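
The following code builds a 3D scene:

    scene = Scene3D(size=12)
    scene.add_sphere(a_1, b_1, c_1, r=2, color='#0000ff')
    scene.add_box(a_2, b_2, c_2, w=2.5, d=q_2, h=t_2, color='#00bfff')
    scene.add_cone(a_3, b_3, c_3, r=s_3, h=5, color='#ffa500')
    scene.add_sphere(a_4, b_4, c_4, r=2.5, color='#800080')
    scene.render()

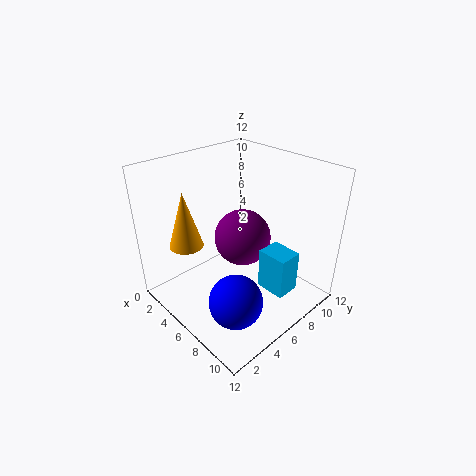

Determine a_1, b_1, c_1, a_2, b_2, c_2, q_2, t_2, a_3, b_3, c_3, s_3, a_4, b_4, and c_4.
a_1 = 9.5; b_1 = 2.5; c_1 = 3.5; a_2 = 8; b_2 = 6.5; c_2 = 2; q_2 = 2; t_2 = 3.5; a_3 = 2; b_3 = 3.5; c_3 = 4.5; s_3 = 1.5; a_4 = 5; b_4 = 7.5; c_4 = 5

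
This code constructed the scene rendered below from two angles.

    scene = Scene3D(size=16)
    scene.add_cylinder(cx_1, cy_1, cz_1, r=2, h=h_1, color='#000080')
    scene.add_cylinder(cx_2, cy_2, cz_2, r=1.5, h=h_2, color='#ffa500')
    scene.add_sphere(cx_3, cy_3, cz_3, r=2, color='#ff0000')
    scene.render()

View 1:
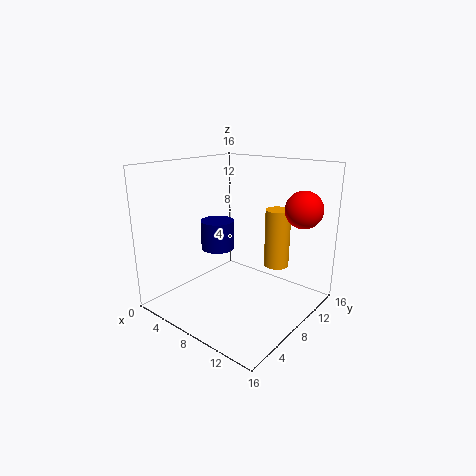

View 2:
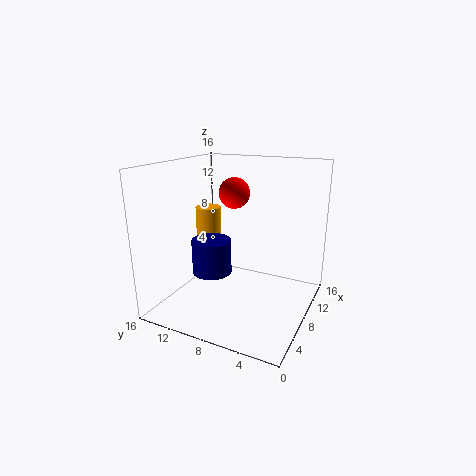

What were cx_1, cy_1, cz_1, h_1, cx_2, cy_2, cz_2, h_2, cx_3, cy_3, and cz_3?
cx_1 = 4
cy_1 = 9
cz_1 = 5.5
h_1 = 3.5
cx_2 = 10
cy_2 = 13
cz_2 = 3.5
h_2 = 7
cx_3 = 14
cy_3 = 11.5
cz_3 = 11.5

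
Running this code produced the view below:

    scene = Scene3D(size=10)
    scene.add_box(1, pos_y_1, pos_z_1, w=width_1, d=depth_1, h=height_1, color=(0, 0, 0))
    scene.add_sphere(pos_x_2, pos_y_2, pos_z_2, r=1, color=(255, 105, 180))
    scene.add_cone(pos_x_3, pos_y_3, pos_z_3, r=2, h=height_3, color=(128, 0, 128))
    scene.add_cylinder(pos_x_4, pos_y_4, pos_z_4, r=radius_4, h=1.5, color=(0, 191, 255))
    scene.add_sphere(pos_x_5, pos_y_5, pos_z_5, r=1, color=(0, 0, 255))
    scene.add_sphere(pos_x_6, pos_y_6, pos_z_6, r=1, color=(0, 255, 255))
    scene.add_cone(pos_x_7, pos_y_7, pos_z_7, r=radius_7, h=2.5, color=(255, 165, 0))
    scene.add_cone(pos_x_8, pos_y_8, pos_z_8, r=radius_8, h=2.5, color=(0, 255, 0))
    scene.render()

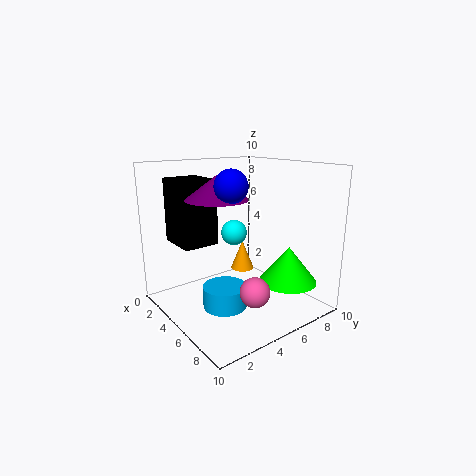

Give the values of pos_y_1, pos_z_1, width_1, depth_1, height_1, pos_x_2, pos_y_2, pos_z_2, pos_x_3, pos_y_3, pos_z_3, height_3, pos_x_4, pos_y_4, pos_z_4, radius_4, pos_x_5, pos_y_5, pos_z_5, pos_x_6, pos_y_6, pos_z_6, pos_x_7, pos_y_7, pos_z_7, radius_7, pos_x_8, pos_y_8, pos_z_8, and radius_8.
pos_y_1 = 1.5
pos_z_1 = 4.5
width_1 = 3
depth_1 = 2.5
height_1 = 4.5
pos_x_2 = 7.5
pos_y_2 = 4.5
pos_z_2 = 2
pos_x_3 = 5.5
pos_y_3 = 3
pos_z_3 = 8
height_3 = 1.5
pos_x_4 = 5.5
pos_y_4 = 3.5
pos_z_4 = 0.5
radius_4 = 1.5
pos_x_5 = 7
pos_y_5 = 3
pos_z_5 = 9
pos_x_6 = 2.5
pos_y_6 = 6.5
pos_z_6 = 4.5
pos_x_7 = 1
pos_y_7 = 8.5
pos_z_7 = 0.5
radius_7 = 1
pos_x_8 = 7.5
pos_y_8 = 7.5
pos_z_8 = 2
radius_8 = 2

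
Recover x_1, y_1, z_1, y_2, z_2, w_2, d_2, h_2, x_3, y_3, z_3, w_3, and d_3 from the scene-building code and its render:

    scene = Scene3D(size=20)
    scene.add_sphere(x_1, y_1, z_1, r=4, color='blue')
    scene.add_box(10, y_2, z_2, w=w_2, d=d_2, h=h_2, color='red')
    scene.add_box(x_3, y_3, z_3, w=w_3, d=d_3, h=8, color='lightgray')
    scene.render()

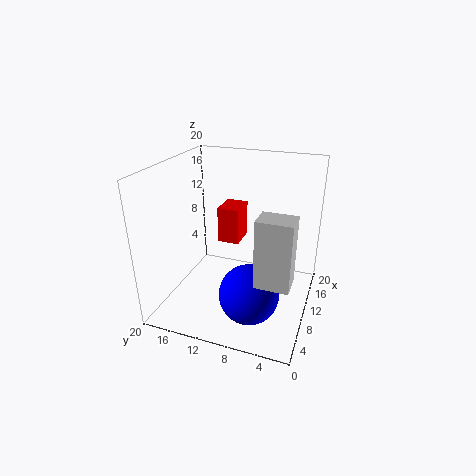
x_1 = 6, y_1 = 7, z_1 = 4, y_2 = 10, z_2 = 9, w_2 = 4, d_2 = 3, h_2 = 5, x_3 = 1, y_3 = 1, z_3 = 9, w_3 = 3, d_3 = 4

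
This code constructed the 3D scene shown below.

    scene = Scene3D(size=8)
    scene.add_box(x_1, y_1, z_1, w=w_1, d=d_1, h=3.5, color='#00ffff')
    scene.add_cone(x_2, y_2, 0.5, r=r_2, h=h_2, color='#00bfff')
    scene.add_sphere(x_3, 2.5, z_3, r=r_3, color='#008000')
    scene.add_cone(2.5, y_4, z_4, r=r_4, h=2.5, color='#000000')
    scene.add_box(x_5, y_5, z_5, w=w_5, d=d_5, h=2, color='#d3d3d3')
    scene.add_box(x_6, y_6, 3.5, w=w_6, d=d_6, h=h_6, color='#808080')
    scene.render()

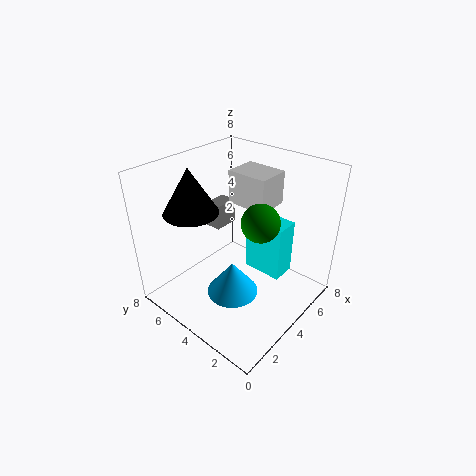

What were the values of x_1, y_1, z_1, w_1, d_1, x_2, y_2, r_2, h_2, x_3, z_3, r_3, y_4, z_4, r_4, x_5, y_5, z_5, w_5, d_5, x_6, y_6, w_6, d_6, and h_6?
x_1 = 6
y_1 = 2.5
z_1 = 0.5
w_1 = 1.5
d_1 = 2.5
x_2 = 3.5
y_2 = 4
r_2 = 1.5
h_2 = 2
x_3 = 4
z_3 = 5.5
r_3 = 1
y_4 = 6
z_4 = 5.5
r_4 = 1.5
x_5 = 5.5
y_5 = 3.5
z_5 = 5
w_5 = 2
d_5 = 2.5
x_6 = 4.5
y_6 = 6
w_6 = 1.5
d_6 = 1
h_6 = 1.5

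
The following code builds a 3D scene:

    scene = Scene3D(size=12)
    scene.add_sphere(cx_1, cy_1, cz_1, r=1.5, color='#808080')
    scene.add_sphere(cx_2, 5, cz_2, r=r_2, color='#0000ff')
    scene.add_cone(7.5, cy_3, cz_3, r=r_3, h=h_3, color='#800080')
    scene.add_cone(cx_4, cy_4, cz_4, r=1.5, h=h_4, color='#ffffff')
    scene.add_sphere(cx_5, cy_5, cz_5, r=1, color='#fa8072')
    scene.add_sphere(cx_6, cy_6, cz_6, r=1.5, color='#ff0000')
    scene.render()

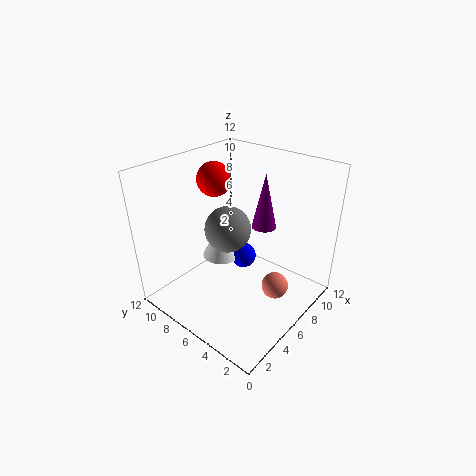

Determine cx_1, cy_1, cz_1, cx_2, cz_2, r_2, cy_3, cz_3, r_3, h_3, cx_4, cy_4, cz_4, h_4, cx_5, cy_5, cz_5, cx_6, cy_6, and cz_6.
cx_1 = 2; cy_1 = 3.5; cz_1 = 9.5; cx_2 = 5.5; cz_2 = 5; r_2 = 1; cy_3 = 4.5; cz_3 = 7; r_3 = 1; h_3 = 4.5; cx_4 = 4.5; cy_4 = 6.5; cz_4 = 5; h_4 = 3; cx_5 = 5; cy_5 = 1.5; cz_5 = 4; cx_6 = 7; cy_6 = 9.5; cz_6 = 10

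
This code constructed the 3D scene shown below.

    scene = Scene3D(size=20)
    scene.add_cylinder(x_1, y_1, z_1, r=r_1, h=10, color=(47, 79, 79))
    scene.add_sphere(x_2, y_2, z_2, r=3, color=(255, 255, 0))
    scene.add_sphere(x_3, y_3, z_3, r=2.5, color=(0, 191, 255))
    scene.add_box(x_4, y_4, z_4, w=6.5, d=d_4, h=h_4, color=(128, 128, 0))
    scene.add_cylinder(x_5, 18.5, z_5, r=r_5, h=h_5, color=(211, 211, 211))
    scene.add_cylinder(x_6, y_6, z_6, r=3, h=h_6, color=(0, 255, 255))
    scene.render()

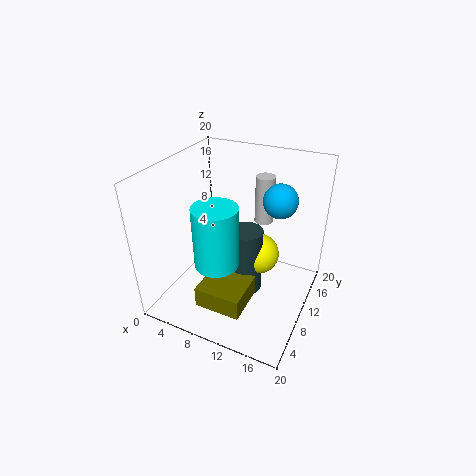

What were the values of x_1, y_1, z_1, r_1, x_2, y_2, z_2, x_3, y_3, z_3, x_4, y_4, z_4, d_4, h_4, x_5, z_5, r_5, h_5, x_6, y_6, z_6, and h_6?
x_1 = 10.5
y_1 = 11.5
z_1 = 0.5
r_1 = 2.5
x_2 = 12
y_2 = 13
z_2 = 6
x_3 = 14
y_3 = 15.5
z_3 = 14
x_4 = 6.5
y_4 = 3.5
z_4 = 1.5
d_4 = 6
h_4 = 3
x_5 = 10.5
z_5 = 8.5
r_5 = 1.5
h_5 = 7.5
x_6 = 8.5
y_6 = 6.5
z_6 = 7.5
h_6 = 8.5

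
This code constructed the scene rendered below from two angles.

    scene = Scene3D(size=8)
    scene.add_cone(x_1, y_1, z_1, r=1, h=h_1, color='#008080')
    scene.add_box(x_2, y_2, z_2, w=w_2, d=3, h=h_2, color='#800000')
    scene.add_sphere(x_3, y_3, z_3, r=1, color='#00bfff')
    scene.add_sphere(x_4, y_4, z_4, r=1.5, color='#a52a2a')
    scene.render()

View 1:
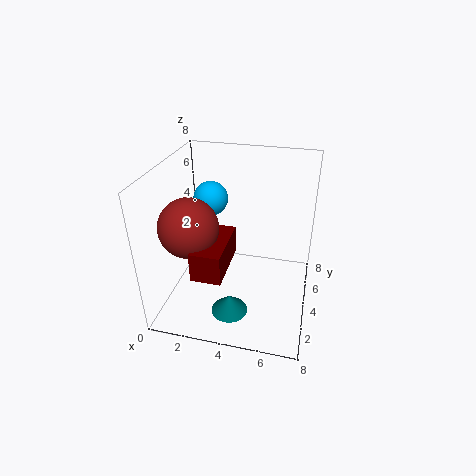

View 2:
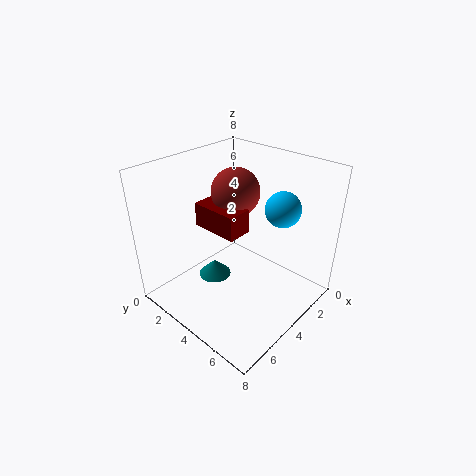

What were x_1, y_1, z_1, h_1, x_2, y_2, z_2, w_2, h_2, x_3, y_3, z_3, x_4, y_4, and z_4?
x_1 = 4; y_1 = 2; z_1 = 0.5; h_1 = 1; x_2 = 2.5; y_2 = 0.5; z_2 = 3.5; w_2 = 1.5; h_2 = 1.5; x_3 = 2; y_3 = 5.5; z_3 = 5.5; x_4 = 2; y_4 = 2; z_4 = 5.5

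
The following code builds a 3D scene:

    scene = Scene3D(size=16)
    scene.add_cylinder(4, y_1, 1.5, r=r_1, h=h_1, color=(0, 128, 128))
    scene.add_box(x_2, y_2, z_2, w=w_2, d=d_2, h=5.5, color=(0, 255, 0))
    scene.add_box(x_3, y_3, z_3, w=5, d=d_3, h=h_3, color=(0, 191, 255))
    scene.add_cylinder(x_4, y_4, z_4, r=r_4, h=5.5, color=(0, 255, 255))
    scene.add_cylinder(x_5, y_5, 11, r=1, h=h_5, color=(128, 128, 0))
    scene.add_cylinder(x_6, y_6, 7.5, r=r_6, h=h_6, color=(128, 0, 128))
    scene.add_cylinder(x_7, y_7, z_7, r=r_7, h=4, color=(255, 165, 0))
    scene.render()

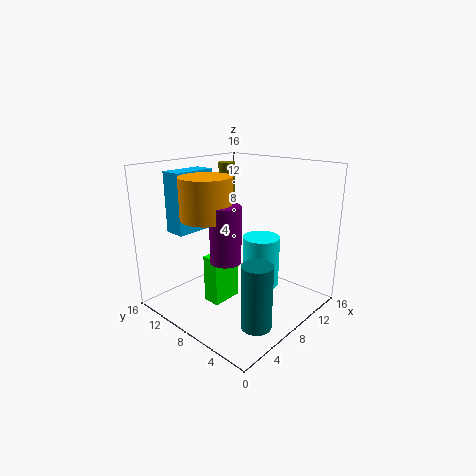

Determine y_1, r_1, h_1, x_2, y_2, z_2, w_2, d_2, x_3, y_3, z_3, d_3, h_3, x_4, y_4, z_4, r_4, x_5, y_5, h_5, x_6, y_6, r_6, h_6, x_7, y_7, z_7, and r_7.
y_1 = 2, r_1 = 1.5, h_1 = 6.5, x_2 = 5, y_2 = 8.5, z_2 = 0.5, w_2 = 3.5, d_2 = 2, x_3 = 4, y_3 = 13, z_3 = 8, d_3 = 2.5, h_3 = 7, x_4 = 9, y_4 = 5.5, z_4 = 3, r_4 = 2, x_5 = 11.5, y_5 = 13, h_5 = 4.5, x_6 = 3.5, y_6 = 5.5, r_6 = 1.5, h_6 = 5.5, x_7 = 3, y_7 = 7.5, z_7 = 11.5, r_7 = 2.5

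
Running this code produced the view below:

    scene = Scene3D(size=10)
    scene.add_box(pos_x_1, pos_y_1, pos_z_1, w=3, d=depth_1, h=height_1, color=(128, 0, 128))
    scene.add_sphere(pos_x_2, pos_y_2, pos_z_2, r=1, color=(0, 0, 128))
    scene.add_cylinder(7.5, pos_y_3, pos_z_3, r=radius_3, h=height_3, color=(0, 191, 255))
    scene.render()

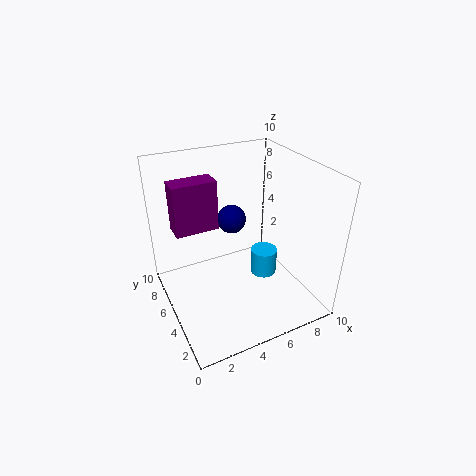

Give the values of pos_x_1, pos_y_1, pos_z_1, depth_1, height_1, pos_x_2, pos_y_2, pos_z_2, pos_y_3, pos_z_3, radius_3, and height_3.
pos_x_1 = 1
pos_y_1 = 6
pos_z_1 = 5.5
depth_1 = 1.5
height_1 = 3.5
pos_x_2 = 5
pos_y_2 = 6
pos_z_2 = 6
pos_y_3 = 5.5
pos_z_3 = 1
radius_3 = 1
height_3 = 2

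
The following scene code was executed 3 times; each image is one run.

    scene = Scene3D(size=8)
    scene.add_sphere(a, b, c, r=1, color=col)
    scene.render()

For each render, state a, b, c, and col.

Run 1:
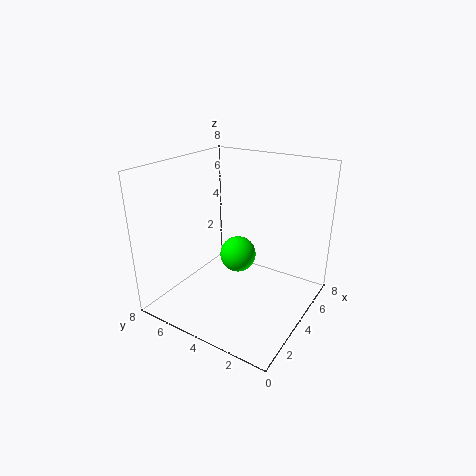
a = 4, b = 4, c = 3, col = 'lime'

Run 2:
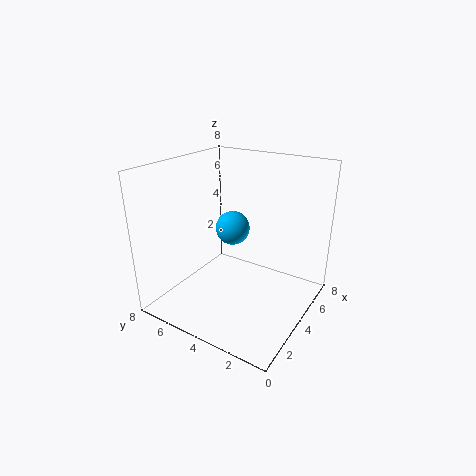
a = 5, b = 5, c = 4, col = 'deepskyblue'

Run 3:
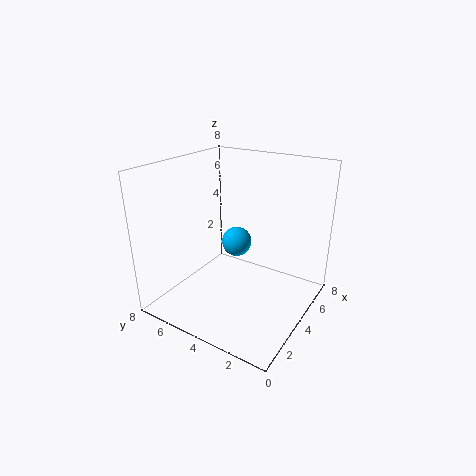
a = 7, b = 6, c = 2, col = 'deepskyblue'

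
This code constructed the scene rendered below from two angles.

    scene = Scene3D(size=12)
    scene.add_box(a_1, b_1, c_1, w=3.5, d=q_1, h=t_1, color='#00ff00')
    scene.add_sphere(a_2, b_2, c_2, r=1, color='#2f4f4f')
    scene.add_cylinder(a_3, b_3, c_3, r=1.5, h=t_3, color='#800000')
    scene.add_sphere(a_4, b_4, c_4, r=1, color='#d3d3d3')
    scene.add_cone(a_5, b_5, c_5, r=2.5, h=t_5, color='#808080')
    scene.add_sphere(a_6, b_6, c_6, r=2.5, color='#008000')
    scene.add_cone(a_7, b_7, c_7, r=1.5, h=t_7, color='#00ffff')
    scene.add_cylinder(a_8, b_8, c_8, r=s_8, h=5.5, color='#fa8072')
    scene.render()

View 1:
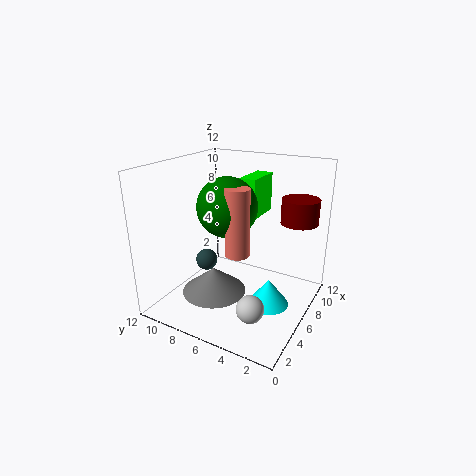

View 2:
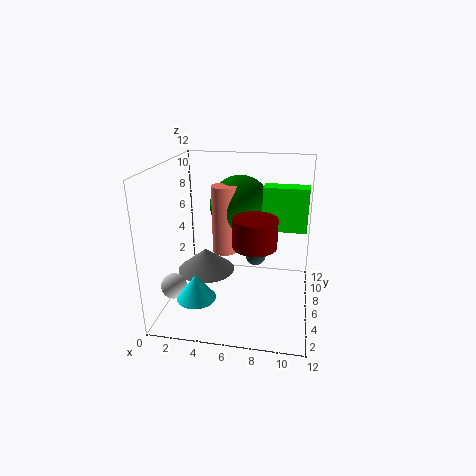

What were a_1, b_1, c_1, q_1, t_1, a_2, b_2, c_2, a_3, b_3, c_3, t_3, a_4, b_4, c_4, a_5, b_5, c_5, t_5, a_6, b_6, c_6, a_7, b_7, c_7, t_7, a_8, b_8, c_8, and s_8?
a_1 = 8; b_1 = 5.5; c_1 = 7; q_1 = 1.5; t_1 = 3.5; a_2 = 7; b_2 = 10; c_2 = 2.5; a_3 = 8; b_3 = 1.5; c_3 = 7.5; t_3 = 2; a_4 = 1.5; b_4 = 2.5; c_4 = 3; a_5 = 3; b_5 = 6.5; c_5 = 2.5; t_5 = 2; a_6 = 6; b_6 = 7; c_6 = 8.5; a_7 = 3.5; b_7 = 2; c_7 = 2.5; t_7 = 2; a_8 = 5; b_8 = 5.5; c_8 = 5; s_8 = 1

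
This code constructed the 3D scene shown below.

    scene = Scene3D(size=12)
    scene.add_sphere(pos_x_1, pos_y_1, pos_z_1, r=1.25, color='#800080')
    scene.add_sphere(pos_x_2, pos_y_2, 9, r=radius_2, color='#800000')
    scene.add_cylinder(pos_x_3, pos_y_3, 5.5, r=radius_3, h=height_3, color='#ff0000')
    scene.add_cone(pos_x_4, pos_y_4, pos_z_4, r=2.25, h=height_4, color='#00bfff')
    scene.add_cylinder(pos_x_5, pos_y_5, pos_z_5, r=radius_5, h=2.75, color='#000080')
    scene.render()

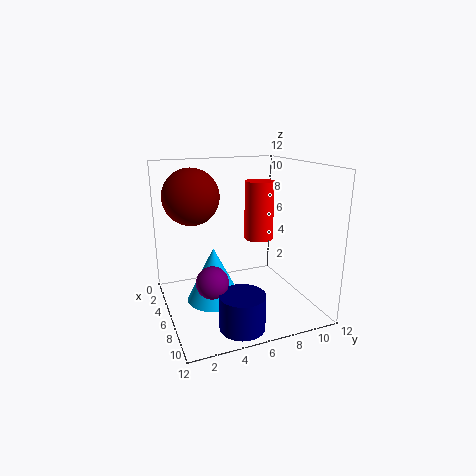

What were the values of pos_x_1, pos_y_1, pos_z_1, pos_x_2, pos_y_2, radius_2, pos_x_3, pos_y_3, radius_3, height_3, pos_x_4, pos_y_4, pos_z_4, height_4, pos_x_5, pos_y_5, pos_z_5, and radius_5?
pos_x_1 = 8.25, pos_y_1 = 3, pos_z_1 = 3.5, pos_x_2 = 2.5, pos_y_2 = 3, radius_2 = 2.5, pos_x_3 = 5.25, pos_y_3 = 8.25, radius_3 = 1.25, height_3 = 5, pos_x_4 = 6.25, pos_y_4 = 3.75, pos_z_4 = 1, height_4 = 4.5, pos_x_5 = 10, pos_y_5 = 4.75, pos_z_5 = 0.25, radius_5 = 1.75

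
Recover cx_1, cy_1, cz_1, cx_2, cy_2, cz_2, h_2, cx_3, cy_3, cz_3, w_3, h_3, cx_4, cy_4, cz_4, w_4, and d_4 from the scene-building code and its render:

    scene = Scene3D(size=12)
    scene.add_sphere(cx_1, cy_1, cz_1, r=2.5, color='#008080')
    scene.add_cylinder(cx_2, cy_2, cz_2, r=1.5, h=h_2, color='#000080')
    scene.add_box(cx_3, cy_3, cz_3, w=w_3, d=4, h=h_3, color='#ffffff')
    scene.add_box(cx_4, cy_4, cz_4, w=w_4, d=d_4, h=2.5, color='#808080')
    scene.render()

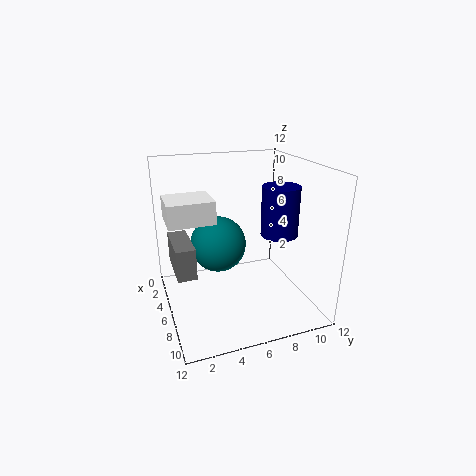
cx_1 = 3.5; cy_1 = 5; cz_1 = 4.5; cx_2 = 7.5; cy_2 = 9; cz_2 = 6.5; h_2 = 4; cx_3 = 1.5; cy_3 = 0.5; cz_3 = 7; w_3 = 3.5; h_3 = 2; cx_4 = 4; cy_4 = 0.5; cz_4 = 4; w_4 = 4; d_4 = 1.5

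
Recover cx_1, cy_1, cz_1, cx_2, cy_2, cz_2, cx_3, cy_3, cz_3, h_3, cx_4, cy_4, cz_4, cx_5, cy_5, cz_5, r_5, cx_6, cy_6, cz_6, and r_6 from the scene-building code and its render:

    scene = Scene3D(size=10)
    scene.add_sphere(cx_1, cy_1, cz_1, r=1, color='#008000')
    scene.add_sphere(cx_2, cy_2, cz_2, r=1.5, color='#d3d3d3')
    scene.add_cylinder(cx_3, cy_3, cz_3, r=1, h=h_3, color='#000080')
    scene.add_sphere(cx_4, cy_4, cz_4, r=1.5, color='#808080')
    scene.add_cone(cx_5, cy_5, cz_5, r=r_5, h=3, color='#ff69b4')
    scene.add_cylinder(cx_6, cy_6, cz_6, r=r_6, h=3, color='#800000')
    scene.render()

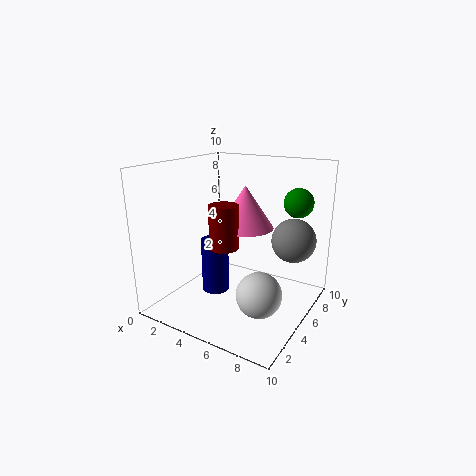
cx_1 = 8.5; cy_1 = 7; cz_1 = 7.5; cx_2 = 7.5; cy_2 = 3.5; cz_2 = 2; cx_3 = 3; cy_3 = 5; cz_3 = 0.5; h_3 = 4; cx_4 = 8.5; cy_4 = 6.5; cz_4 = 5; cx_5 = 5; cy_5 = 6; cz_5 = 5.5; r_5 = 2; cx_6 = 4.5; cy_6 = 4; cz_6 = 4.5; r_6 = 1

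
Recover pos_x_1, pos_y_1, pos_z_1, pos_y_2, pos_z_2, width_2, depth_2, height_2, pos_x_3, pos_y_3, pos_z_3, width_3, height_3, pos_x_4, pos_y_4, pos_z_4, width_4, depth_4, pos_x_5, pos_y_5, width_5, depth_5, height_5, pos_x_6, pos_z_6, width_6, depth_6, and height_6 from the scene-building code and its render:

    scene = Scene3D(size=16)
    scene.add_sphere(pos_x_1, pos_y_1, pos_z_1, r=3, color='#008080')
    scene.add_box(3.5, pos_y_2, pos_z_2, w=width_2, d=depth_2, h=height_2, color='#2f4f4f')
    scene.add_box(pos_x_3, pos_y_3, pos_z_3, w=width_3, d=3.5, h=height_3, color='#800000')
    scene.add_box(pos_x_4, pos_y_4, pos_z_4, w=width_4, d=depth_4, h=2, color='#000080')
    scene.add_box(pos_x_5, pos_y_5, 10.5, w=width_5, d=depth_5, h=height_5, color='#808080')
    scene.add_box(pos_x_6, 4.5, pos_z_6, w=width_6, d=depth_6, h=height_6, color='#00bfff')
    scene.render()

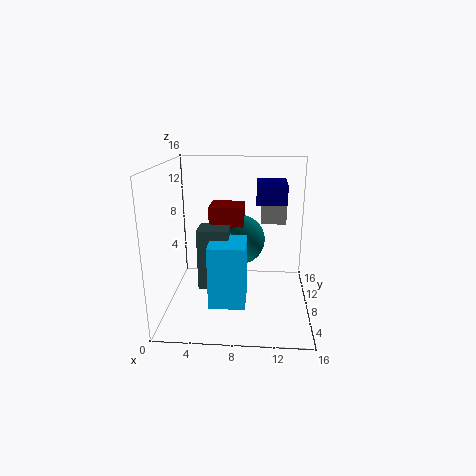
pos_x_1 = 8; pos_y_1 = 11.5; pos_z_1 = 6.5; pos_y_2 = 7; pos_z_2 = 2; width_2 = 3.5; depth_2 = 3; height_2 = 7; pos_x_3 = 4.5; pos_y_3 = 9.5; pos_z_3 = 6; width_3 = 4; height_3 = 5; pos_x_4 = 10; pos_y_4 = 5; pos_z_4 = 12.5; width_4 = 3; depth_4 = 4; pos_x_5 = 10.5; pos_y_5 = 5.5; width_5 = 2.5; depth_5 = 3; height_5 = 3; pos_x_6 = 5; pos_z_6 = 1; width_6 = 4; depth_6 = 5; height_6 = 7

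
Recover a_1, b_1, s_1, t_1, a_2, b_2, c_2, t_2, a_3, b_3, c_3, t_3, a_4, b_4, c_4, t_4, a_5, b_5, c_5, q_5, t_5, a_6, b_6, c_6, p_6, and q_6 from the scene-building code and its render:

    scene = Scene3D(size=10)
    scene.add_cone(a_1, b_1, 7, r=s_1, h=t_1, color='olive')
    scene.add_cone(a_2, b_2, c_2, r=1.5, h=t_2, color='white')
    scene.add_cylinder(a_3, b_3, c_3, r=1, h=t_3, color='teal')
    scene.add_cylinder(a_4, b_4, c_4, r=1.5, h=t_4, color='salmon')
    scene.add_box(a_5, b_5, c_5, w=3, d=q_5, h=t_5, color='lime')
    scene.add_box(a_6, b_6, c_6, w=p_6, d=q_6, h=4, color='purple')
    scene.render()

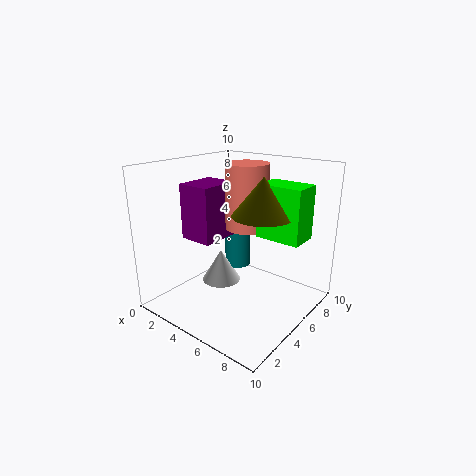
a_1 = 7; b_1 = 5; s_1 = 2; t_1 = 2.5; a_2 = 2.5; b_2 = 6; c_2 = 0.5; t_2 = 2.5; a_3 = 3; b_3 = 7.5; c_3 = 1.5; t_3 = 4.5; a_4 = 5; b_4 = 6; c_4 = 5.5; t_4 = 4.5; a_5 = 6.5; b_5 = 5; c_5 = 5.5; q_5 = 2; t_5 = 3.5; a_6 = 1; b_6 = 3.5; c_6 = 4.5; p_6 = 2.5; q_6 = 3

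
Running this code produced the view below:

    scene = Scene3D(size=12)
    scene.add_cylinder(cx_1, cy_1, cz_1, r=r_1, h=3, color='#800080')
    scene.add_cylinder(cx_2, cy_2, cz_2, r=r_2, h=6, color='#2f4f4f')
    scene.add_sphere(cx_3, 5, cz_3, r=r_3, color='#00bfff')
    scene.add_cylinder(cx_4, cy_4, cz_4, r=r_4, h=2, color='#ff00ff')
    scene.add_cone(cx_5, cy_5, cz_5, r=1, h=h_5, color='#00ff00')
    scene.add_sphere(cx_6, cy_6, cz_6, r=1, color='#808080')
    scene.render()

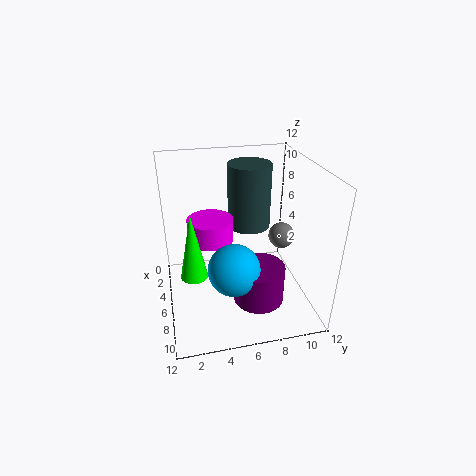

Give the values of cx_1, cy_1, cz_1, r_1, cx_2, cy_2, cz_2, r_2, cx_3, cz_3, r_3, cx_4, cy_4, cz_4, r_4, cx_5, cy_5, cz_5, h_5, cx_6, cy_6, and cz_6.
cx_1 = 9; cy_1 = 7; cz_1 = 2; r_1 = 2; cx_2 = 2; cy_2 = 8; cz_2 = 5; r_2 = 2; cx_3 = 9; cz_3 = 5; r_3 = 2; cx_4 = 4; cy_4 = 4; cz_4 = 5; r_4 = 2; cx_5 = 9; cy_5 = 2; cz_5 = 5; h_5 = 5; cx_6 = 8; cy_6 = 9; cz_6 = 7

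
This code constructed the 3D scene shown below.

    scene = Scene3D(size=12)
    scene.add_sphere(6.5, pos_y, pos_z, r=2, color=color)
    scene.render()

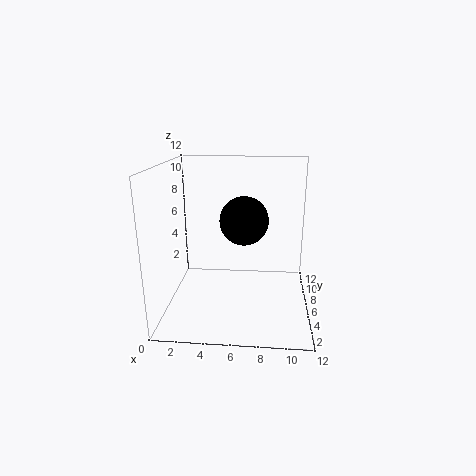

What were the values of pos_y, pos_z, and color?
pos_y = 6; pos_z = 7.5; color = 'black'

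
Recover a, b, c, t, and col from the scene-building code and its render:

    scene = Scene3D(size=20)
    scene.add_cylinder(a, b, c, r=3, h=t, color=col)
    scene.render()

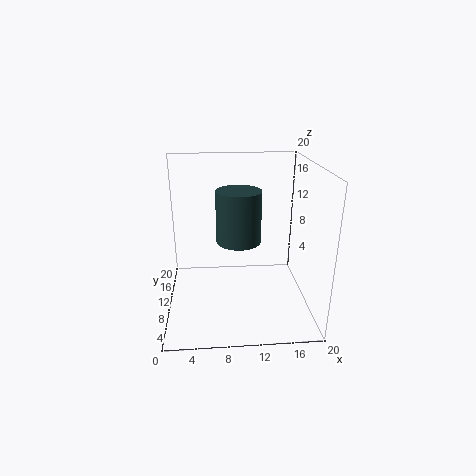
a = 10, b = 9, c = 10, t = 7, col = 'darkslategray'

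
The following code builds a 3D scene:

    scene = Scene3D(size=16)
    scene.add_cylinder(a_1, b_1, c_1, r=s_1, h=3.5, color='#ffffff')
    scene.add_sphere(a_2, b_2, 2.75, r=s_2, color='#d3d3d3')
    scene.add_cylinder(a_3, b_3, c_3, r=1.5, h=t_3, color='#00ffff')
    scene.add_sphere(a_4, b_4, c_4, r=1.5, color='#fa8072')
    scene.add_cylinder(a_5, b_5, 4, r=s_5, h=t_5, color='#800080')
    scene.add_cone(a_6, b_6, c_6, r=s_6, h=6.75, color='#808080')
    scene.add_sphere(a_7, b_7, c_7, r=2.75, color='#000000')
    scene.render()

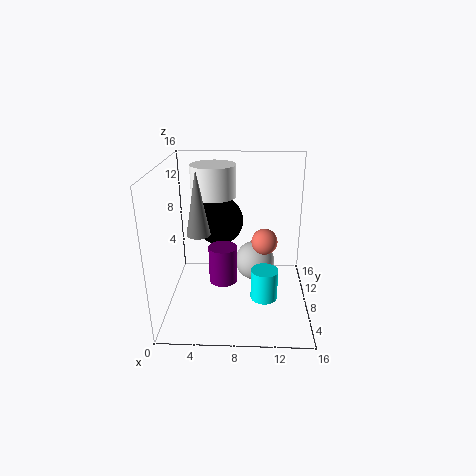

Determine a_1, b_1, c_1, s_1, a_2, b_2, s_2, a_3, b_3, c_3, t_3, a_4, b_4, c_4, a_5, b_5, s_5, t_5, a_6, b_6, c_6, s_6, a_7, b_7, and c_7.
a_1 = 5.25; b_1 = 9.75; c_1 = 12.25; s_1 = 2.5; a_2 = 10; b_2 = 12.5; s_2 = 2.5; a_3 = 11; b_3 = 6.25; c_3 = 1.5; t_3 = 3.5; a_4 = 11; b_4 = 9.25; c_4 = 7; a_5 = 6.5; b_5 = 5.75; s_5 = 1.5; t_5 = 4; a_6 = 4; b_6 = 6; c_6 = 9.25; s_6 = 1.25; a_7 = 5.75; b_7 = 10; c_7 = 9.25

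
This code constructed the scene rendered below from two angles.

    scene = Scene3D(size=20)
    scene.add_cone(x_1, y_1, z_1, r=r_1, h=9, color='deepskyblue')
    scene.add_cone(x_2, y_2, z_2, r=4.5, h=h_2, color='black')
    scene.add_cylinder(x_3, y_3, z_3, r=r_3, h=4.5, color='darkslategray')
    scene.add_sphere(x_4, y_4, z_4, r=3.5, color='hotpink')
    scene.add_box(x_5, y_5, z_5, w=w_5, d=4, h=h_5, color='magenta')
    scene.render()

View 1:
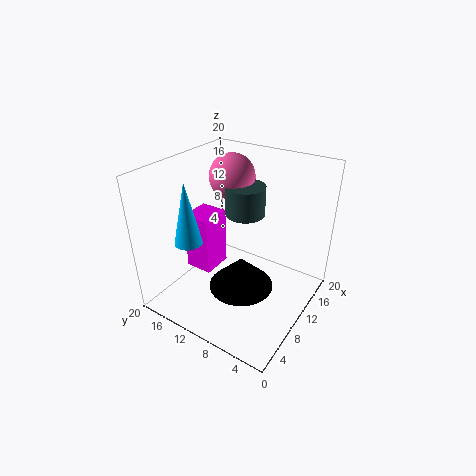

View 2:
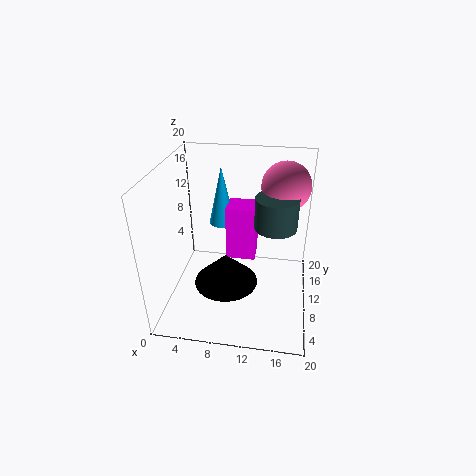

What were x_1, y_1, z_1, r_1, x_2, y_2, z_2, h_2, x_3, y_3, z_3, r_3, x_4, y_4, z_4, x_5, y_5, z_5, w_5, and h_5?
x_1 = 6.5, y_1 = 16, z_1 = 9, r_1 = 2, x_2 = 8.5, y_2 = 8.5, z_2 = 3.5, h_2 = 4.5, x_3 = 15, y_3 = 12, z_3 = 11, r_3 = 3, x_4 = 16, y_4 = 15, z_4 = 16, x_5 = 7.5, y_5 = 13.5, z_5 = 4, w_5 = 4.5, h_5 = 8.5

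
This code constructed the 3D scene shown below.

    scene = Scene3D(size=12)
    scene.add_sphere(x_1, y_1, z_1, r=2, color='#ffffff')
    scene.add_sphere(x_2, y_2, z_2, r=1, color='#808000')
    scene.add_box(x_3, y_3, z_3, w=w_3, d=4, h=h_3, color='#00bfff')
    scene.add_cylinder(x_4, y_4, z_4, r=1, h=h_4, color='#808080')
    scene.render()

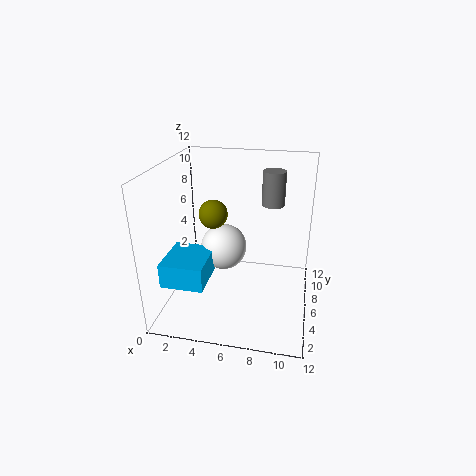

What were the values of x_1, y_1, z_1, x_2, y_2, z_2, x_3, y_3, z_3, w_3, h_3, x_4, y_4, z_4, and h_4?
x_1 = 4.5
y_1 = 7
z_1 = 4.5
x_2 = 5
y_2 = 2.5
z_2 = 9.5
x_3 = 0.5
y_3 = 2
z_3 = 3
w_3 = 3.5
h_3 = 2
x_4 = 8.5
y_4 = 9
z_4 = 8
h_4 = 3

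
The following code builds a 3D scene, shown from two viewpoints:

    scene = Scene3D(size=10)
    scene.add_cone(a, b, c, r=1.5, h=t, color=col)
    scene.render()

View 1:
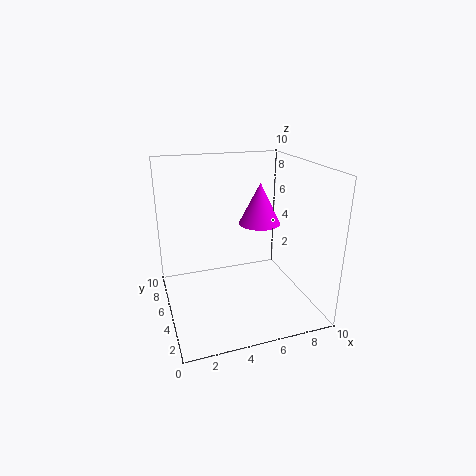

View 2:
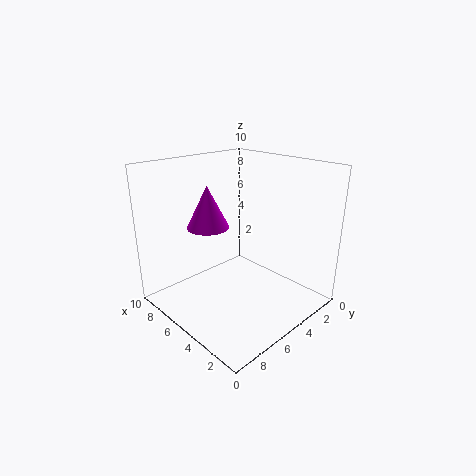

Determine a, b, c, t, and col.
a = 7; b = 6; c = 5.5; t = 3; col = 'magenta'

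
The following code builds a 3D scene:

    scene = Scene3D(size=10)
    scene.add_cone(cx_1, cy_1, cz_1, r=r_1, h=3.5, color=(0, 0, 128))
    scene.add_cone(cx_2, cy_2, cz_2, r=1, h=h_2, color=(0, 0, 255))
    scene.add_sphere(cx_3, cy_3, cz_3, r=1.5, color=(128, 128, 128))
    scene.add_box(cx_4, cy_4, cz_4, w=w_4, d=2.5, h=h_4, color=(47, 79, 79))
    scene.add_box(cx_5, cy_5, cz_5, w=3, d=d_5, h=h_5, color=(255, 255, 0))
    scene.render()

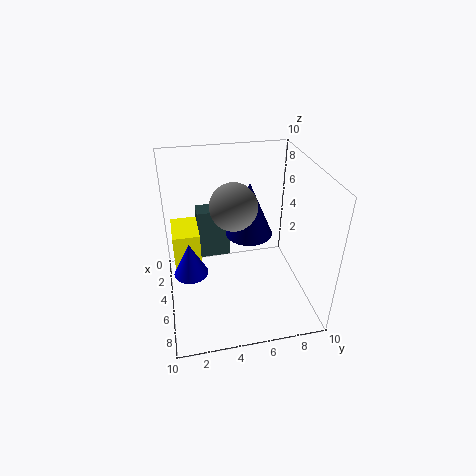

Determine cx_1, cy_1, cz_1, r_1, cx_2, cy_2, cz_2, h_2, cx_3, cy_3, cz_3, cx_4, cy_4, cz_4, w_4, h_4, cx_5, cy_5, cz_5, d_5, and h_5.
cx_1 = 6; cy_1 = 5.5; cz_1 = 6; r_1 = 1.5; cx_2 = 8; cy_2 = 1.5; cz_2 = 5; h_2 = 2; cx_3 = 6; cy_3 = 4.5; cz_3 = 8; cx_4 = 0.5; cy_4 = 2.5; cz_4 = 1.5; w_4 = 1.5; h_4 = 4; cx_5 = 0.5; cy_5 = 0.5; cz_5 = 1; d_5 = 2; h_5 = 3.5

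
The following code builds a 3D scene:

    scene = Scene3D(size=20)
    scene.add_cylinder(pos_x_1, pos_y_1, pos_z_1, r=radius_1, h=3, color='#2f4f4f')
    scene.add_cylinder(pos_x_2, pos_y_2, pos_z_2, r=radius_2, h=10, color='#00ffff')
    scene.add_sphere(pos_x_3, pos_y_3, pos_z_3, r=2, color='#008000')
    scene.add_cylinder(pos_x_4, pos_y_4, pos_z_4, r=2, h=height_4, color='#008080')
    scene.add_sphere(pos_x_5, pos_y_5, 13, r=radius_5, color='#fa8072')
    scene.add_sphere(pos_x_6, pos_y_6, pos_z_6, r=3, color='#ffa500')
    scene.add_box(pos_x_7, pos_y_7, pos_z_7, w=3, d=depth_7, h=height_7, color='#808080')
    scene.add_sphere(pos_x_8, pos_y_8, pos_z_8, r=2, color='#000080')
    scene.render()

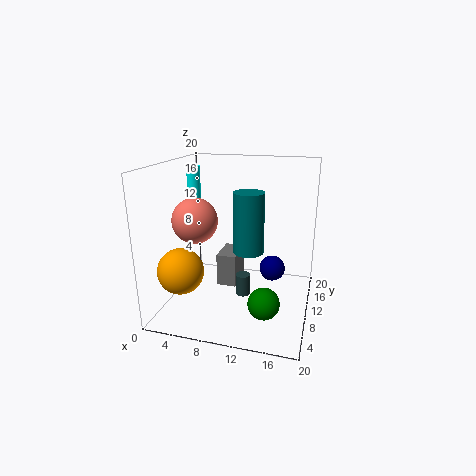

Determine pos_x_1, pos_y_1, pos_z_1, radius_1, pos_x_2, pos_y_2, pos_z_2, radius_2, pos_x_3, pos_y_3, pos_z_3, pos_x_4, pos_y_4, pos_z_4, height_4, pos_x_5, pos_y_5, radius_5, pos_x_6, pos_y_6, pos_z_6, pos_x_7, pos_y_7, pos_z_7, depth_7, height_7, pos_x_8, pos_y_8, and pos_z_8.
pos_x_1 = 11; pos_y_1 = 9; pos_z_1 = 2; radius_1 = 1; pos_x_2 = 2; pos_y_2 = 14; pos_z_2 = 9; radius_2 = 1; pos_x_3 = 15; pos_y_3 = 4; pos_z_3 = 4; pos_x_4 = 12; pos_y_4 = 8; pos_z_4 = 9; height_4 = 8; pos_x_5 = 5; pos_y_5 = 7; radius_5 = 3; pos_x_6 = 4; pos_y_6 = 4; pos_z_6 = 7; pos_x_7 = 6; pos_y_7 = 12; pos_z_7 = 1; depth_7 = 5; height_7 = 5; pos_x_8 = 14; pos_y_8 = 16; pos_z_8 = 3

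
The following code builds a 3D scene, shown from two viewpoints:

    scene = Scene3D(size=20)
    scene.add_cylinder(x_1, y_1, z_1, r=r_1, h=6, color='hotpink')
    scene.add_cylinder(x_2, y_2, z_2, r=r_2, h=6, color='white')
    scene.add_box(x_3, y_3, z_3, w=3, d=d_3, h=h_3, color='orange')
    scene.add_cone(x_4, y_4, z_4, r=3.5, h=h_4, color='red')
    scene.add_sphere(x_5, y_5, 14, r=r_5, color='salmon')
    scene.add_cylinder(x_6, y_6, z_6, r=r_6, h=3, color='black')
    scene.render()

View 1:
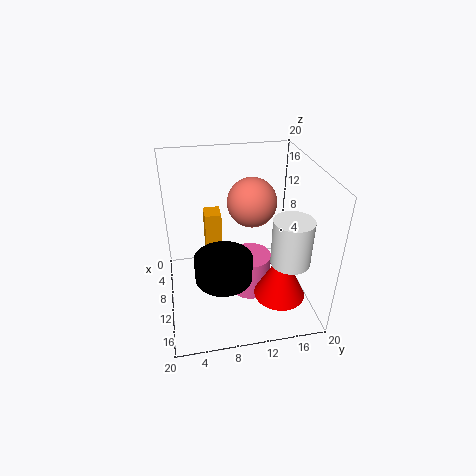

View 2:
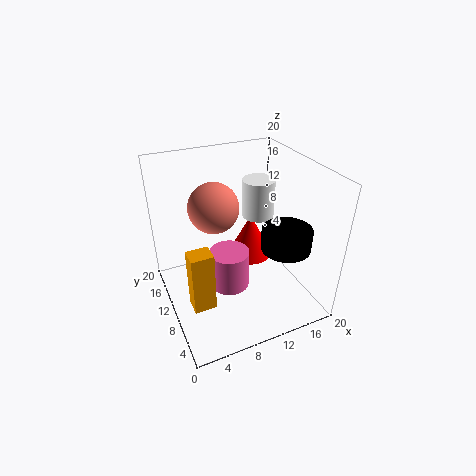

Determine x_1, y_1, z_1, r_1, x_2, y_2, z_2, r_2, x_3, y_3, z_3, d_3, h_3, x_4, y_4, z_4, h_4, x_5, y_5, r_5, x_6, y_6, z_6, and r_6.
x_1 = 9.5; y_1 = 12; z_1 = 0.5; r_1 = 3; x_2 = 16; y_2 = 15.5; z_2 = 9.5; r_2 = 2.5; x_3 = 2; y_3 = 6; z_3 = 2.5; d_3 = 2.5; h_3 = 8.5; x_4 = 14.5; y_4 = 15; z_4 = 3; h_4 = 7; x_5 = 7.5; y_5 = 12.5; r_5 = 3.5; x_6 = 16; y_6 = 7; z_6 = 8.5; r_6 = 3.5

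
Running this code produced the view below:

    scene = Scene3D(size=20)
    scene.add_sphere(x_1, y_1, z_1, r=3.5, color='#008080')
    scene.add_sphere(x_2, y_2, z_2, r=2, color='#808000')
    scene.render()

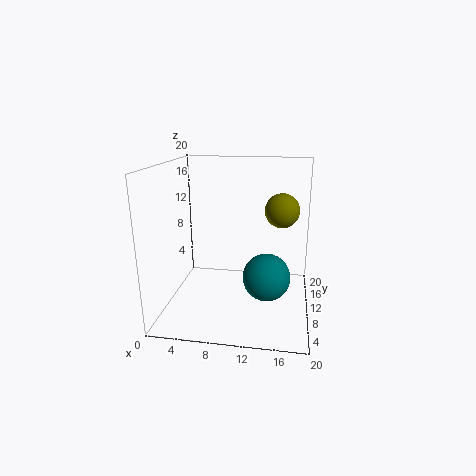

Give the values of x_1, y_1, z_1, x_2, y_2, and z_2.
x_1 = 14; y_1 = 11.5; z_1 = 3.5; x_2 = 16; y_2 = 5; z_2 = 15.5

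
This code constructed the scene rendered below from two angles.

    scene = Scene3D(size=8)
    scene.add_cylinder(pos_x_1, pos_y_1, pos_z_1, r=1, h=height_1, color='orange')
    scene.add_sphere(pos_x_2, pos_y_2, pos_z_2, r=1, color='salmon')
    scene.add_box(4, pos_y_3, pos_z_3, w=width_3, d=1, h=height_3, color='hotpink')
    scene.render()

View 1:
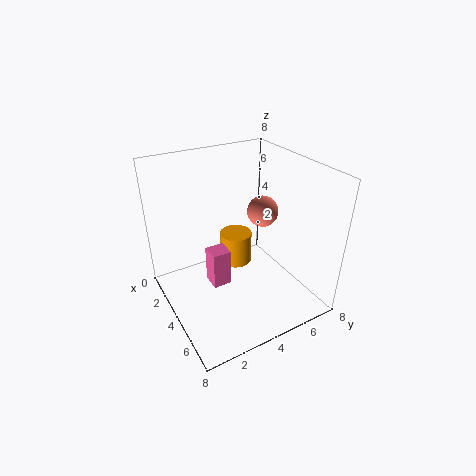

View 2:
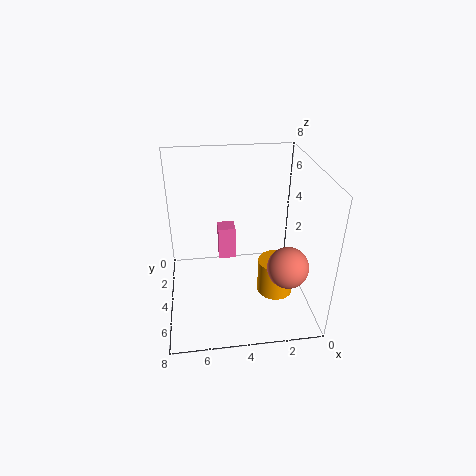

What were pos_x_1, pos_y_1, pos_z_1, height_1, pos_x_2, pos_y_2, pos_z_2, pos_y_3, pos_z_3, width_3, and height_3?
pos_x_1 = 2
pos_y_1 = 5
pos_z_1 = 1
height_1 = 2
pos_x_2 = 2
pos_y_2 = 7
pos_z_2 = 4
pos_y_3 = 2
pos_z_3 = 2
width_3 = 1
height_3 = 2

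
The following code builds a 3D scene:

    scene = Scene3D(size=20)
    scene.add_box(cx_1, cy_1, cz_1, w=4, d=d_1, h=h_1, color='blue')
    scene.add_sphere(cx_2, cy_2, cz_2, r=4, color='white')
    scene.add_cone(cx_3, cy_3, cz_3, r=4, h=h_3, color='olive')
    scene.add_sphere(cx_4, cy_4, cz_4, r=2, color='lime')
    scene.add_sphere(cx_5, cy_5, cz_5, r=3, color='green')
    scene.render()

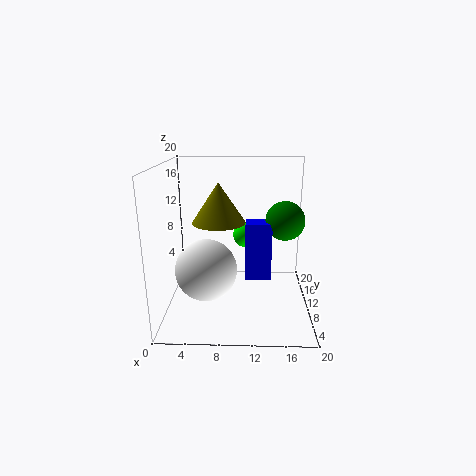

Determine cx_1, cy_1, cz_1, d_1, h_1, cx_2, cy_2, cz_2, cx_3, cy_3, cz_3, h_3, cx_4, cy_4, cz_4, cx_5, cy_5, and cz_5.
cx_1 = 11; cy_1 = 13; cz_1 = 2; d_1 = 3; h_1 = 9; cx_2 = 6; cy_2 = 6; cz_2 = 7; cx_3 = 7; cy_3 = 14; cz_3 = 11; h_3 = 6; cx_4 = 11; cy_4 = 17; cz_4 = 8; cx_5 = 17; cy_5 = 15; cz_5 = 11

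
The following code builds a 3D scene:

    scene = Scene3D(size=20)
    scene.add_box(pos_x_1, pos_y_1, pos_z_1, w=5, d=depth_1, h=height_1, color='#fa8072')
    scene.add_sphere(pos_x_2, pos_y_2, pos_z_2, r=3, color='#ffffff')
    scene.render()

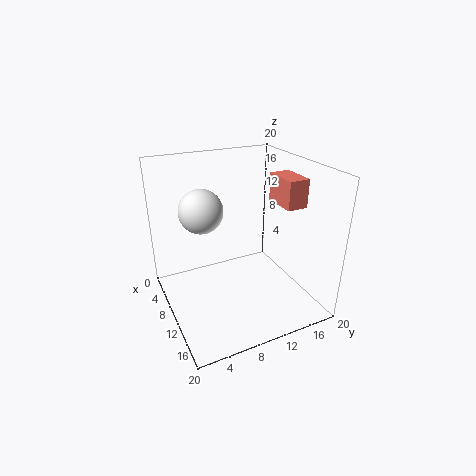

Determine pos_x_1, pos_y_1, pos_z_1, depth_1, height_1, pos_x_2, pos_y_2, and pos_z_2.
pos_x_1 = 8
pos_y_1 = 16
pos_z_1 = 14
depth_1 = 3
height_1 = 4
pos_x_2 = 8
pos_y_2 = 5.5
pos_z_2 = 14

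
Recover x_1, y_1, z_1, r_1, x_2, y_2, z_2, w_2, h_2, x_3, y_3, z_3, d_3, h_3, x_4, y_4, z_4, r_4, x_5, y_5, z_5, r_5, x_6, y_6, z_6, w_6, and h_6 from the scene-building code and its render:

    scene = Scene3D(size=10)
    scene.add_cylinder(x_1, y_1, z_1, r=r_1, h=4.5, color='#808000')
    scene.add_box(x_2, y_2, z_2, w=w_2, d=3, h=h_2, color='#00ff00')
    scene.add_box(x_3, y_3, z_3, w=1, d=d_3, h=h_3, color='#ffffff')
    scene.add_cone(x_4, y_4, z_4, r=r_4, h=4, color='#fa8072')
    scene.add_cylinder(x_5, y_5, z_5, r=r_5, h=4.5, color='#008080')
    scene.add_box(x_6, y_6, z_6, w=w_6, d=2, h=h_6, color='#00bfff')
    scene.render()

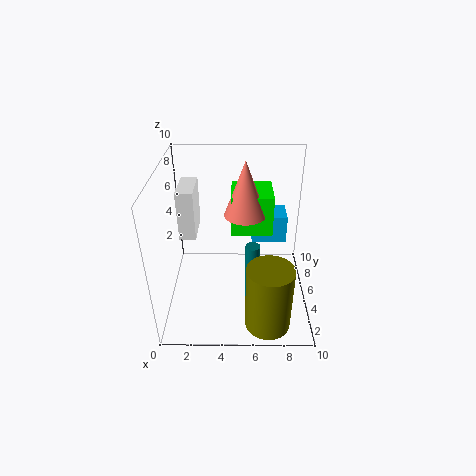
x_1 = 7, y_1 = 1.5, z_1 = 0.5, r_1 = 1.5, x_2 = 4.5, y_2 = 6, z_2 = 4.5, w_2 = 3, h_2 = 3, x_3 = 1.5, y_3 = 2.5, z_3 = 6.5, d_3 = 2.5, h_3 = 3, x_4 = 5.5, y_4 = 6.5, z_4 = 6, r_4 = 1.5, x_5 = 6, y_5 = 4, z_5 = 0.5, r_5 = 0.5, x_6 = 6, y_6 = 6, z_6 = 4, w_6 = 2.5, h_6 = 2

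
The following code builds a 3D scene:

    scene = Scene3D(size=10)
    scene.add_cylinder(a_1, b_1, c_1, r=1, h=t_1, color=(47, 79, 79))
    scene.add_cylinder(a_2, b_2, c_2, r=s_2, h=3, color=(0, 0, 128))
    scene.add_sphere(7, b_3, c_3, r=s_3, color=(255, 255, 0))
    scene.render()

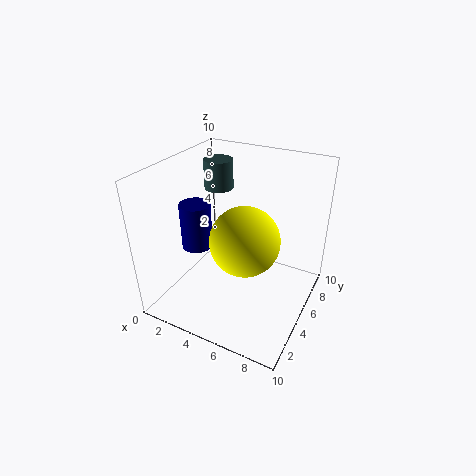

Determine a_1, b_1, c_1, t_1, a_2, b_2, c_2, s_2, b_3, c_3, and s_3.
a_1 = 3, b_1 = 6, c_1 = 8, t_1 = 2, a_2 = 3, b_2 = 3, c_2 = 5, s_2 = 1, b_3 = 2, c_3 = 7, s_3 = 2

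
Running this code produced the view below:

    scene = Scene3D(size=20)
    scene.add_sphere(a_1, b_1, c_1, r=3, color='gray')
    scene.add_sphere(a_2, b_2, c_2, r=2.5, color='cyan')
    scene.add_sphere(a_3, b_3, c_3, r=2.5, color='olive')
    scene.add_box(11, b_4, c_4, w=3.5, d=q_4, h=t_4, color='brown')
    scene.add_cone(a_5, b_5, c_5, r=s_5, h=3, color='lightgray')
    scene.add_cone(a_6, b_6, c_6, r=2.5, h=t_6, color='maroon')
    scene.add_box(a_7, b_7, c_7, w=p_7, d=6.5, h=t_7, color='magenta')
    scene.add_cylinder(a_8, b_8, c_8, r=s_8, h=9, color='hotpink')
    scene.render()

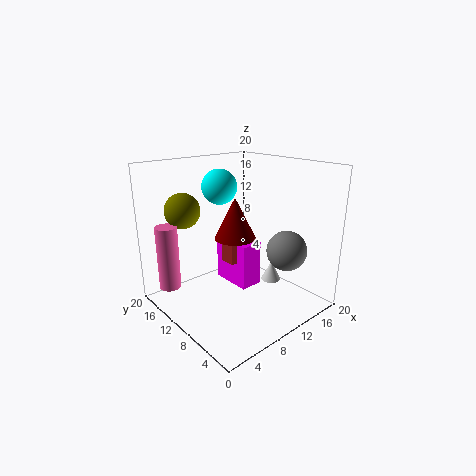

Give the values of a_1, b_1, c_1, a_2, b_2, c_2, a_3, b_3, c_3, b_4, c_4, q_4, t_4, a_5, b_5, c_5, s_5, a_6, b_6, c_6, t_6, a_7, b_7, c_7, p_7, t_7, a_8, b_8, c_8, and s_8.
a_1 = 17; b_1 = 7; c_1 = 7; a_2 = 10; b_2 = 14; c_2 = 16.5; a_3 = 5; b_3 = 16; c_3 = 13.5; b_4 = 12.5; c_4 = 4.5; q_4 = 2.5; t_4 = 3.5; a_5 = 16.5; b_5 = 9.5; c_5 = 1.5; s_5 = 1.5; a_6 = 6.5; b_6 = 6.5; c_6 = 12; t_6 = 5; a_7 = 12; b_7 = 11; c_7 = 0.5; p_7 = 3.5; t_7 = 7; a_8 = 2; b_8 = 15.5; c_8 = 3; s_8 = 1.5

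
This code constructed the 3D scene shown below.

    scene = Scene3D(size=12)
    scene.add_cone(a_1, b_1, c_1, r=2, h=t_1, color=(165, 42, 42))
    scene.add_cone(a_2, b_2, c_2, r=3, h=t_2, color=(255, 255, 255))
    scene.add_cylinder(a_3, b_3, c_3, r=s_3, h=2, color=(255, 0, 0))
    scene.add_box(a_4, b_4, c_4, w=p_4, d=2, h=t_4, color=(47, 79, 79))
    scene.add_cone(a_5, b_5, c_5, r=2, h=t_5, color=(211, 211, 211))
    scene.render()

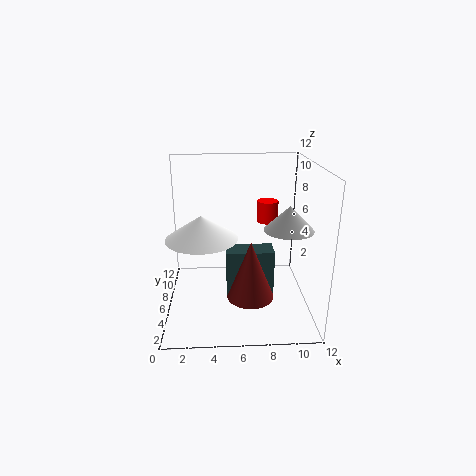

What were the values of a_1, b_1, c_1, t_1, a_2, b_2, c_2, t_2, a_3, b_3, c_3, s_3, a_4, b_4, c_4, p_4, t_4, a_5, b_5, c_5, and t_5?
a_1 = 7
b_1 = 5
c_1 = 1
t_1 = 5
a_2 = 3
b_2 = 6
c_2 = 6
t_2 = 2
a_3 = 9
b_3 = 10
c_3 = 6
s_3 = 1
a_4 = 5
b_4 = 5
c_4 = 1
p_4 = 4
t_4 = 4
a_5 = 10
b_5 = 5
c_5 = 7
t_5 = 2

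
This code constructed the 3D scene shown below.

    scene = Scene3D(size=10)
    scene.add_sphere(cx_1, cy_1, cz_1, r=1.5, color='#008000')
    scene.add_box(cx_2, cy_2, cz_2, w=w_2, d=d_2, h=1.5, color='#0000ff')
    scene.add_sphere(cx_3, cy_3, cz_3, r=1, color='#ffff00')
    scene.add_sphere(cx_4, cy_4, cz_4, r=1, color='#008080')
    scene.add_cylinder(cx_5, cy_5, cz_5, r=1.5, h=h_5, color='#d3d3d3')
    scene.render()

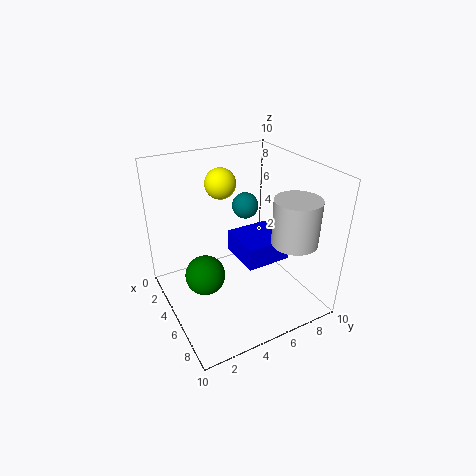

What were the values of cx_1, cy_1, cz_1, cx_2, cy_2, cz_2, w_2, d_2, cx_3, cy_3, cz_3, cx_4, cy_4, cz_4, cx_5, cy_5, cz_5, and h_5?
cx_1 = 3.5
cy_1 = 3
cz_1 = 1.5
cx_2 = 4.5
cy_2 = 4.5
cz_2 = 4
w_2 = 3
d_2 = 3
cx_3 = 4.5
cy_3 = 4
cz_3 = 9
cx_4 = 2.5
cy_4 = 7
cz_4 = 6
cx_5 = 8
cy_5 = 7.5
cz_5 = 5.5
h_5 = 3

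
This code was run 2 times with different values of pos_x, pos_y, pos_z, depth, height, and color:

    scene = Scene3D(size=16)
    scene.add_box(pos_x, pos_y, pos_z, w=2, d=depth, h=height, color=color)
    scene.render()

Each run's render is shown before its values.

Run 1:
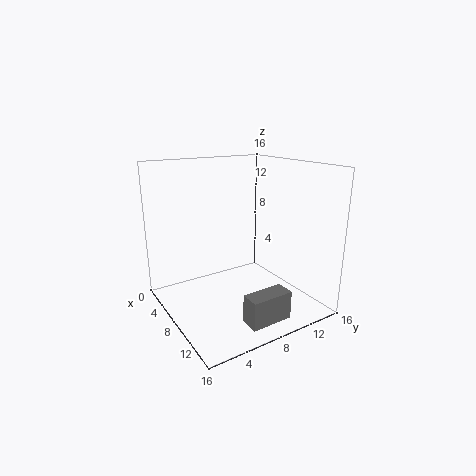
pos_x = 13; pos_y = 5.5; pos_z = 1; depth = 4.5; height = 3; color = 'gray'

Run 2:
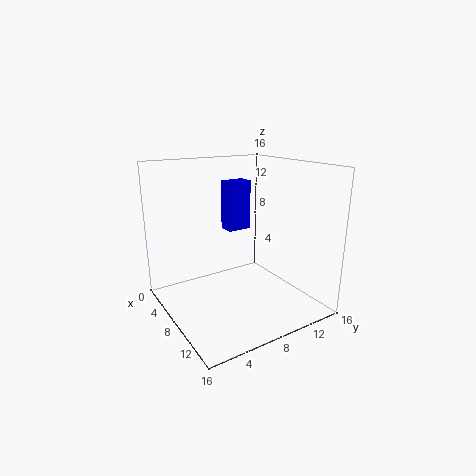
pos_x = 2.5; pos_y = 9; pos_z = 7.5; depth = 3; height = 6; color = 'blue'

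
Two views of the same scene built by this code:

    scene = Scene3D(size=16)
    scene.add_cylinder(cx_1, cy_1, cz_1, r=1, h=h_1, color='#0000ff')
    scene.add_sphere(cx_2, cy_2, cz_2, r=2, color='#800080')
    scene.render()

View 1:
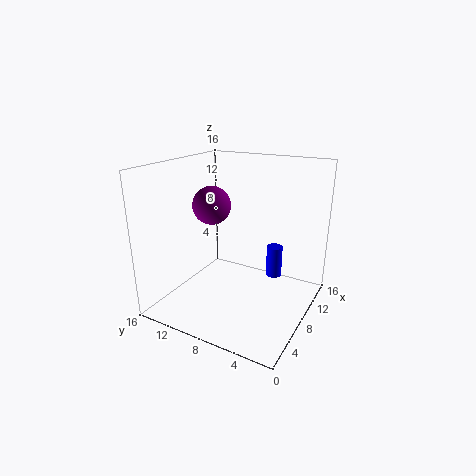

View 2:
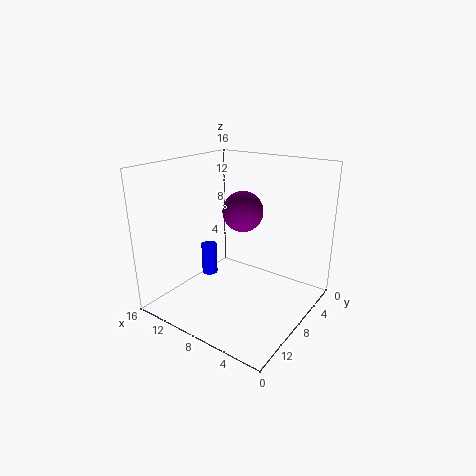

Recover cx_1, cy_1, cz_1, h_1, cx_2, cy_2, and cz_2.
cx_1 = 14, cy_1 = 6, cz_1 = 1, h_1 = 4, cx_2 = 6, cy_2 = 10, cz_2 = 12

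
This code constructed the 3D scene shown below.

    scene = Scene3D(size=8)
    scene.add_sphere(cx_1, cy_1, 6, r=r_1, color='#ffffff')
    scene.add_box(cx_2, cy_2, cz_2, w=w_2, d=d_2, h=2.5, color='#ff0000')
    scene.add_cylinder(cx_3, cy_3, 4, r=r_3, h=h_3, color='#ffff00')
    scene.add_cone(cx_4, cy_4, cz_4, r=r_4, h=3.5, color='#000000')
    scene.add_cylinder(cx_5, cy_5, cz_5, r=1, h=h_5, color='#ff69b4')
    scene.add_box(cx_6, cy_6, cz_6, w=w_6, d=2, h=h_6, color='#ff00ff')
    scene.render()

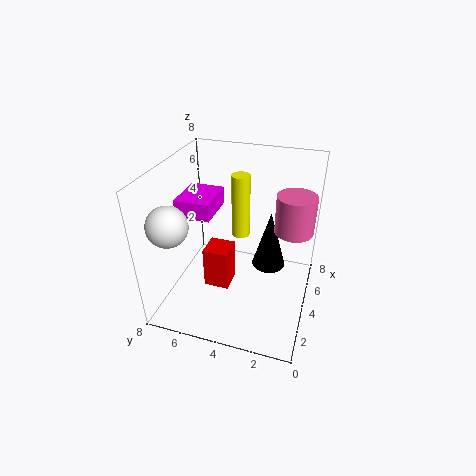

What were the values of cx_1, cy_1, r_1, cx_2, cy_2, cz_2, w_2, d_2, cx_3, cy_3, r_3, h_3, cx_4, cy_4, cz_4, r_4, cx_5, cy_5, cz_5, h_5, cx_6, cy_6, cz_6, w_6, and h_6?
cx_1 = 1
cy_1 = 6.5
r_1 = 1
cx_2 = 3.5
cy_2 = 4.5
cz_2 = 0.5
w_2 = 1.5
d_2 = 1.5
cx_3 = 4.5
cy_3 = 4
r_3 = 0.5
h_3 = 3.5
cx_4 = 5.5
cy_4 = 2.5
cz_4 = 1.5
r_4 = 1
cx_5 = 4
cy_5 = 1
cz_5 = 5
h_5 = 2
cx_6 = 3.5
cy_6 = 5.5
cz_6 = 5
w_6 = 2.5
h_6 = 1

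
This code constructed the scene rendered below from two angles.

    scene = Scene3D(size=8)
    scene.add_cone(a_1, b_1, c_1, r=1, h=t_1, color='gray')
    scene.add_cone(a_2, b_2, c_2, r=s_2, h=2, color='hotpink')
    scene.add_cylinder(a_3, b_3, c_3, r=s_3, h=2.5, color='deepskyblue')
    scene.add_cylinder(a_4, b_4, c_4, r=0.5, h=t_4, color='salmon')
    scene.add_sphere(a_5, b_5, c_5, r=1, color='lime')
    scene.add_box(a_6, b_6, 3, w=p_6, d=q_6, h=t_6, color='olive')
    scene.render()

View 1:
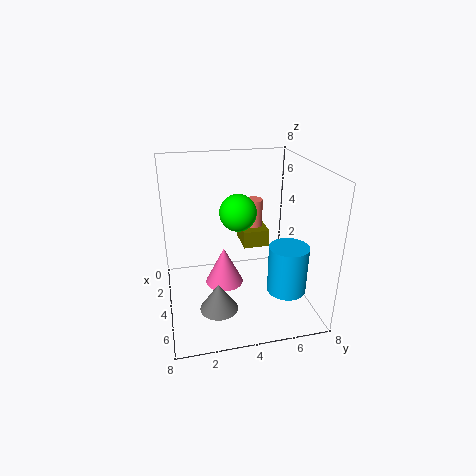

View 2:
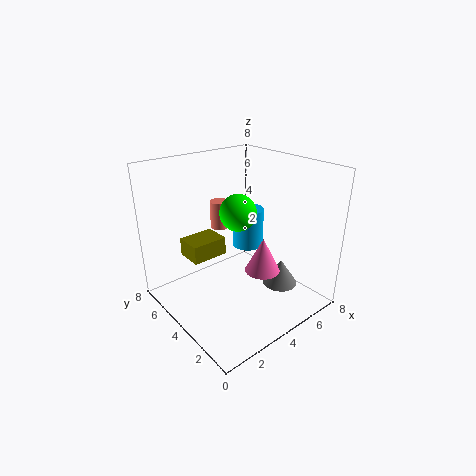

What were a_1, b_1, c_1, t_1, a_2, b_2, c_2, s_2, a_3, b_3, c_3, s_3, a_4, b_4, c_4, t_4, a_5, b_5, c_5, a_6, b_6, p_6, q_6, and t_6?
a_1 = 6; b_1 = 2.5; c_1 = 1; t_1 = 1.5; a_2 = 5; b_2 = 3; c_2 = 2; s_2 = 1; a_3 = 6.5; b_3 = 6; c_3 = 2; s_3 = 1; a_4 = 3.5; b_4 = 5; c_4 = 4.5; t_4 = 1.5; a_5 = 4; b_5 = 4; c_5 = 5.5; a_6 = 1.5; b_6 = 4.5; p_6 = 2; q_6 = 1.5; t_6 = 1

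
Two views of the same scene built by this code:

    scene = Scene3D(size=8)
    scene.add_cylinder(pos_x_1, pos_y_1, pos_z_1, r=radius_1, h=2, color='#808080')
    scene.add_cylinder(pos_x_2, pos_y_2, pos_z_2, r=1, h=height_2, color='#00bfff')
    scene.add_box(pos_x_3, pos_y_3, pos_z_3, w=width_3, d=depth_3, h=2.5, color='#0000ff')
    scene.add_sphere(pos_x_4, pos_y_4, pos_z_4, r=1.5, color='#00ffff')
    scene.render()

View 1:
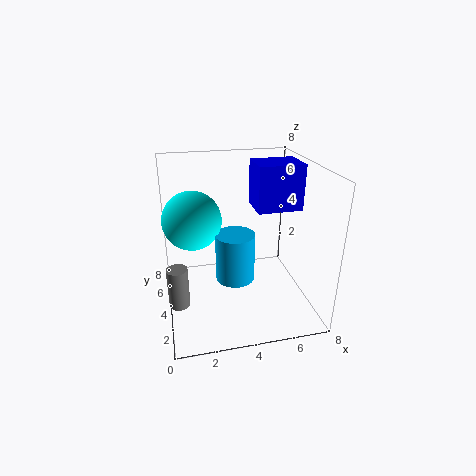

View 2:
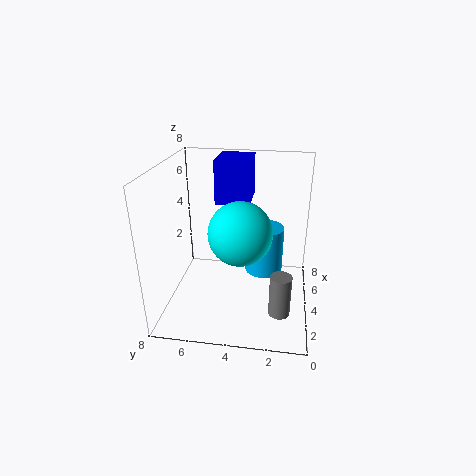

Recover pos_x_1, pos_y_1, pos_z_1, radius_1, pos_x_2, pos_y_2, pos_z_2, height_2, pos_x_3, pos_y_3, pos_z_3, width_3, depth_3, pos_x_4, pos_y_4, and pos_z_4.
pos_x_1 = 0.5; pos_y_1 = 1.5; pos_z_1 = 2; radius_1 = 0.5; pos_x_2 = 3.5; pos_y_2 = 2.5; pos_z_2 = 2.5; height_2 = 2.5; pos_x_3 = 5; pos_y_3 = 3.5; pos_z_3 = 5.5; width_3 = 2.5; depth_3 = 2; pos_x_4 = 1.5; pos_y_4 = 3.5; pos_z_4 = 5.5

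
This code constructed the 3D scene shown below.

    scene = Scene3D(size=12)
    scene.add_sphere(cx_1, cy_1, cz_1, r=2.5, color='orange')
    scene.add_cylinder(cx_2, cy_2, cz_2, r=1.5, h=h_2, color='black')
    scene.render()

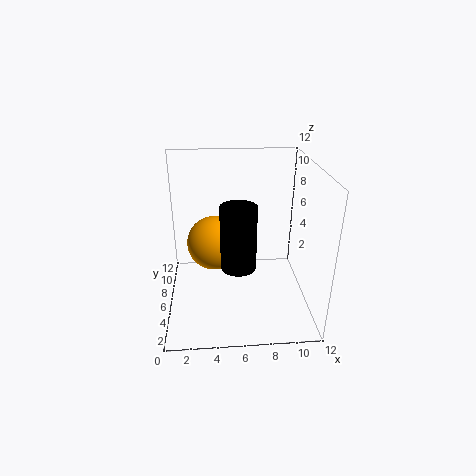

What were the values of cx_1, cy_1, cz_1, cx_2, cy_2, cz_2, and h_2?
cx_1 = 4
cy_1 = 9
cz_1 = 4
cx_2 = 6
cy_2 = 5.5
cz_2 = 3.5
h_2 = 5.5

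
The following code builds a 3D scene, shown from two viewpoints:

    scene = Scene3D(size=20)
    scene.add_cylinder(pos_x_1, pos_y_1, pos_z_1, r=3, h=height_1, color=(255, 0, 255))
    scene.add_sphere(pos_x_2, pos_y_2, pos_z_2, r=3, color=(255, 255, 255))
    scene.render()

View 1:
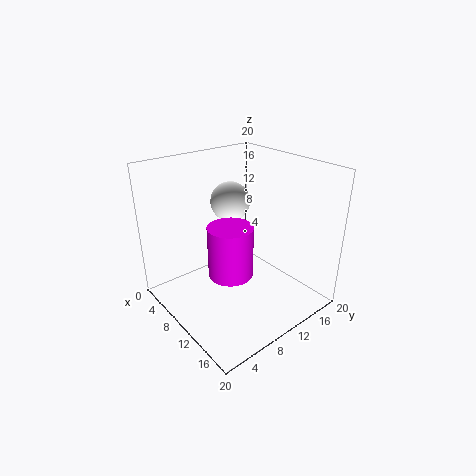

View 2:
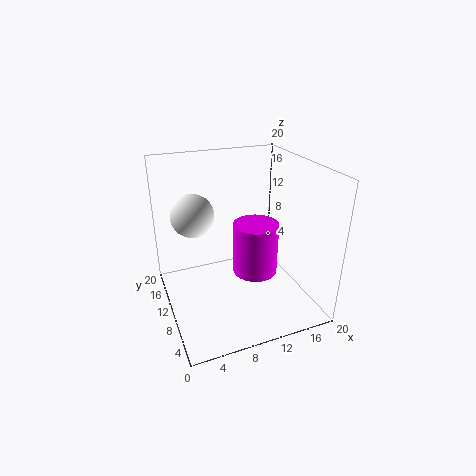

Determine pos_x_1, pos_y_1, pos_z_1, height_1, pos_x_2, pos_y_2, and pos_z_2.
pos_x_1 = 11.5, pos_y_1 = 7.5, pos_z_1 = 6, height_1 = 7, pos_x_2 = 4.5, pos_y_2 = 13, pos_z_2 = 13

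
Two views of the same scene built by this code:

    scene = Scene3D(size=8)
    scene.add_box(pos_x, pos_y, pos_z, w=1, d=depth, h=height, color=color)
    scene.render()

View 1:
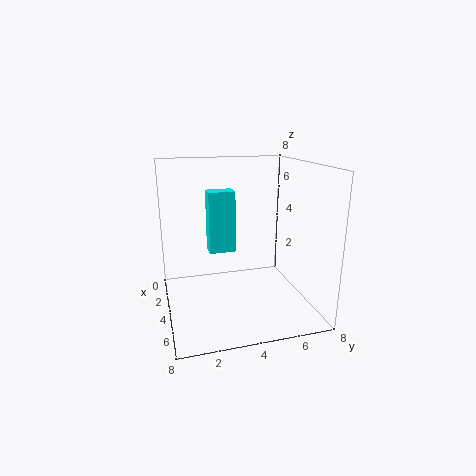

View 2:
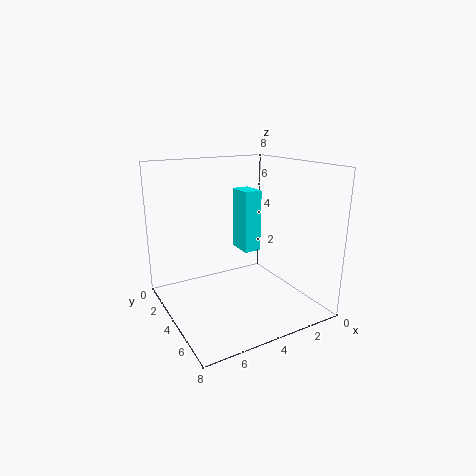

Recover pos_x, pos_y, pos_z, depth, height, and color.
pos_x = 2.5, pos_y = 2.5, pos_z = 3, depth = 1.5, height = 3.5, color = 'cyan'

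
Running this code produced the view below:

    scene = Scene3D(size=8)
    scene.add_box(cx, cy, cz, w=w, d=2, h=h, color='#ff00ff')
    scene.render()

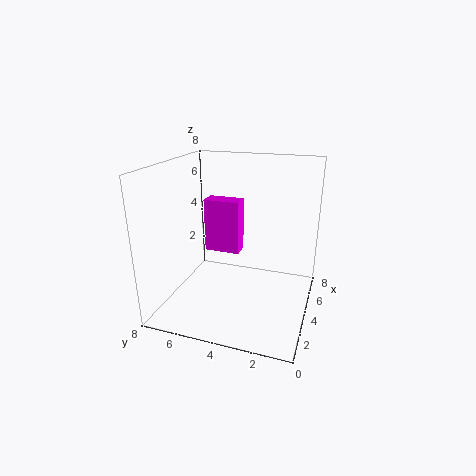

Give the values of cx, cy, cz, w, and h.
cx = 4
cy = 4
cz = 3
w = 1
h = 3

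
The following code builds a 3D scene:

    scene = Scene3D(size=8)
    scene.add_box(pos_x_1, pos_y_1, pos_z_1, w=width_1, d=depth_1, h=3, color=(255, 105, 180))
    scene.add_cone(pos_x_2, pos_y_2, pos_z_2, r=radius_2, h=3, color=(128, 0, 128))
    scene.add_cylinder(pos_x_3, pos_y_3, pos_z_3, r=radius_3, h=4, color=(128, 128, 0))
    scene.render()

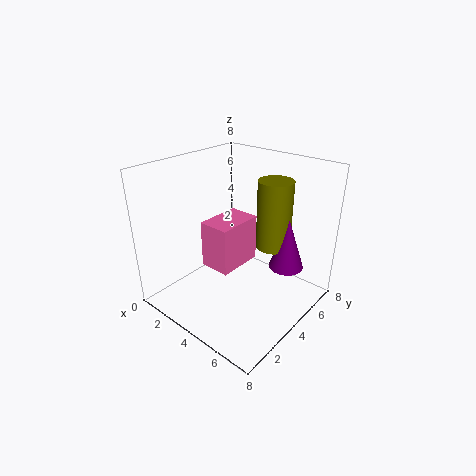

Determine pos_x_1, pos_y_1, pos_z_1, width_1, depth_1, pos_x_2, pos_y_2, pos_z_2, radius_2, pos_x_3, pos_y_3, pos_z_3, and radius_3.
pos_x_1 = 1; pos_y_1 = 4; pos_z_1 = 1; width_1 = 2; depth_1 = 3; pos_x_2 = 6; pos_y_2 = 6; pos_z_2 = 2; radius_2 = 1; pos_x_3 = 5; pos_y_3 = 6; pos_z_3 = 3; radius_3 = 1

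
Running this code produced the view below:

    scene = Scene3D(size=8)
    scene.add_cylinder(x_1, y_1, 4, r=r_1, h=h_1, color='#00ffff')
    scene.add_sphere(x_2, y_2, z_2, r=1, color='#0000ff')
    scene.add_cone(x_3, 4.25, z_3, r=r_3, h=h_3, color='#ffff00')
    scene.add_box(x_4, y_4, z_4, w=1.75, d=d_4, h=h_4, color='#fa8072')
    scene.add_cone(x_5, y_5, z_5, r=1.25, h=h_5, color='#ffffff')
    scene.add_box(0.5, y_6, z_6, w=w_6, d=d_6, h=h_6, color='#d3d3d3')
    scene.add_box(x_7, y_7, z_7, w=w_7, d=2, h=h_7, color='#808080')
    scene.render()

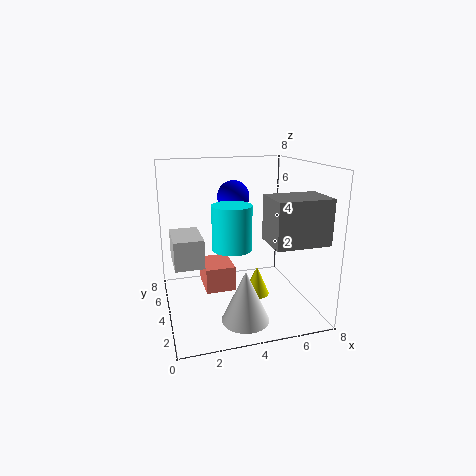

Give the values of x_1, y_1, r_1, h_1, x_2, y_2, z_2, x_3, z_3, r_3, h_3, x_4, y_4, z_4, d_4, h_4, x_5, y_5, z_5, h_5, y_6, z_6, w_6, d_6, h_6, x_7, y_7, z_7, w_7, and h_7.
x_1 = 3.25, y_1 = 2.5, r_1 = 1, h_1 = 2.25, x_2 = 4.5, y_2 = 6.75, z_2 = 5.75, x_3 = 5.25, z_3 = 0.25, r_3 = 0.75, h_3 = 1.75, x_4 = 2.25, y_4 = 4.5, z_4 = 0.5, d_4 = 2.25, h_4 = 1.5, x_5 = 3.75, y_5 = 1.75, z_5 = 0.25, h_5 = 2.75, y_6 = 4.75, z_6 = 2, w_6 = 1.75, d_6 = 2.75, h_6 = 1.75, x_7 = 4.75, y_7 = 0.25, z_7 = 4.5, w_7 = 2.75, h_7 = 2.25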